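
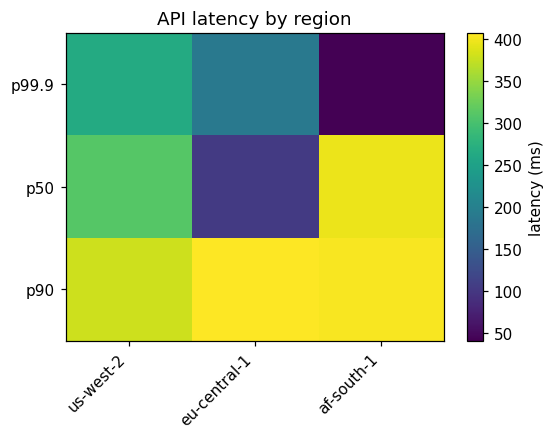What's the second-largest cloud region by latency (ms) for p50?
Top 3 for p50: af-south-1 ≈ 400, us-west-2 ≈ 300, eu-central-1 ≈ 100.

us-west-2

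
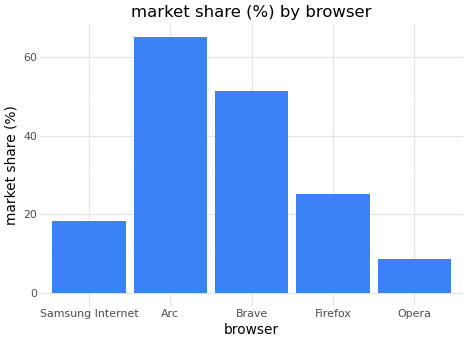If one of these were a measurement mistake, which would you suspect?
Arc ≈ 60; the rest sit between ≈ 10 and ≈ 50.

Arc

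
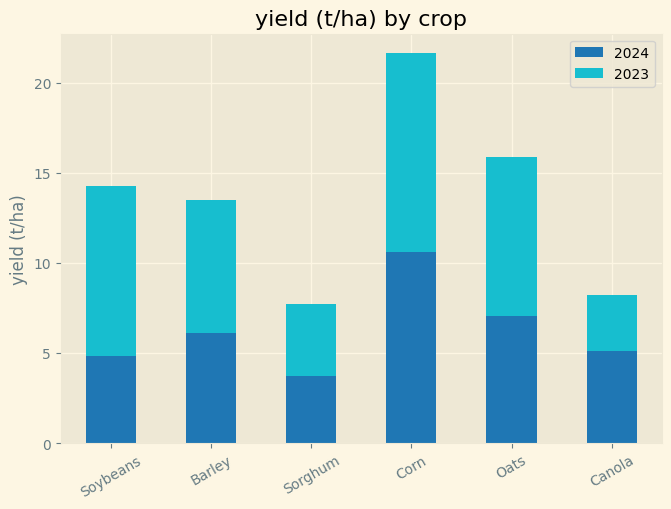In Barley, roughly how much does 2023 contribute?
2023 top ≈ 14, bottom ≈ 6; segment ≈ 8.

≈ 8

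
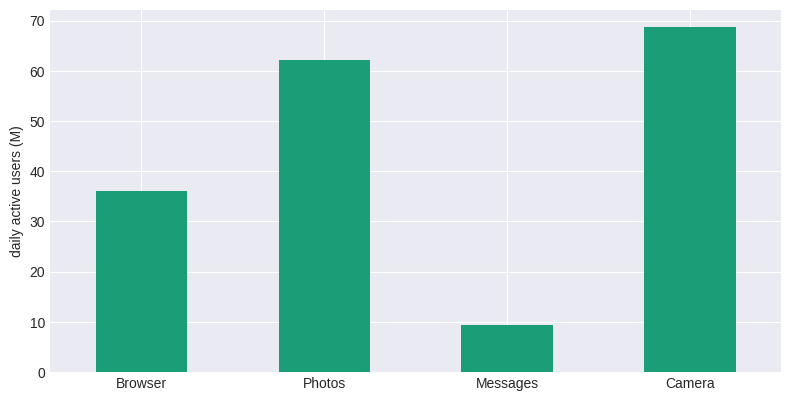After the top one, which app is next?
Photos

Top 3: Camera ≈ 70, Photos ≈ 60, Browser ≈ 40.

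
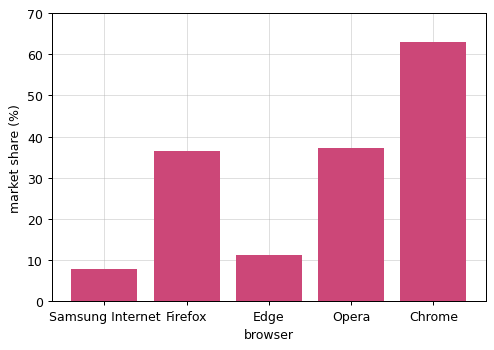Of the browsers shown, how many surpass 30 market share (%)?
3

Above 30: Firefox, Opera, Chrome.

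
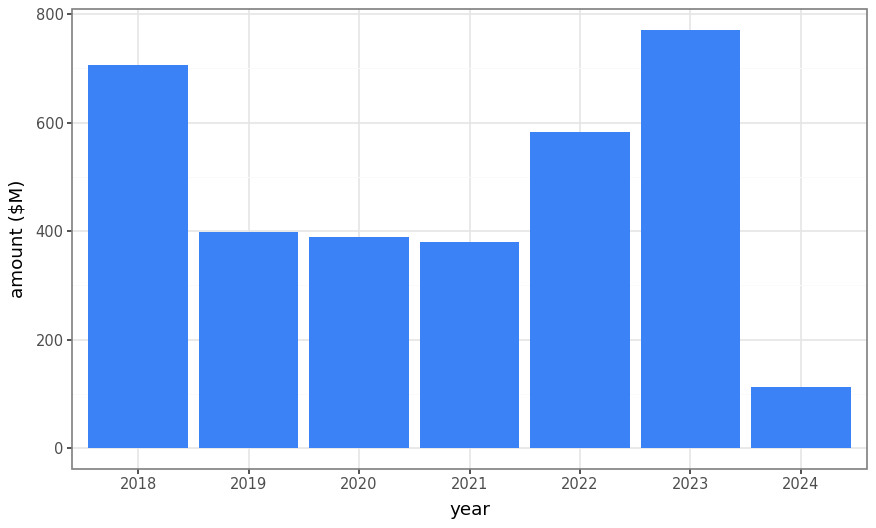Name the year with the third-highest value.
2022

Top 4: 2023 ≈ 800, 2018 ≈ 700, 2022 ≈ 600, 2019 ≈ 400.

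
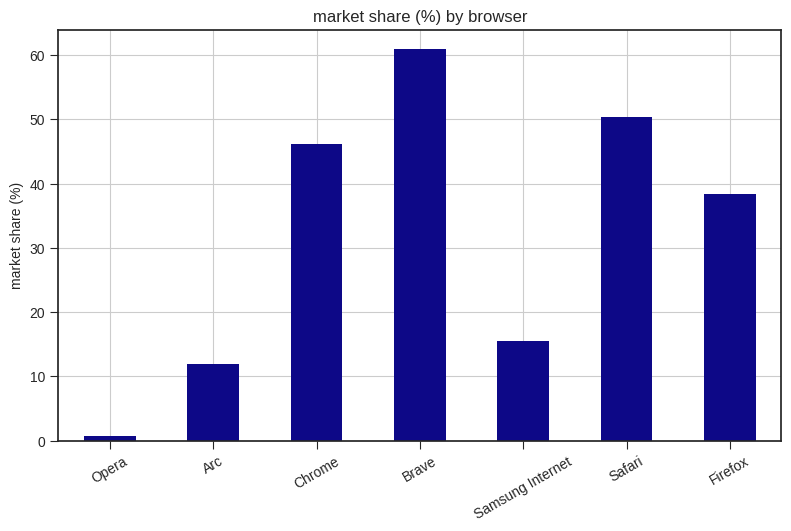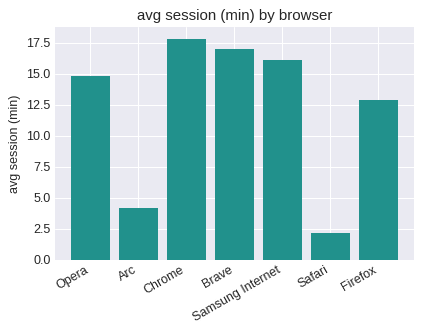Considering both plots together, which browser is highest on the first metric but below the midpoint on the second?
Chart 2 median avg session (min) ≈ 14; below-median browsers: Arc, Safari, Firefox. Among those, Safari has the highest market share (%) (≈ 50).

Safari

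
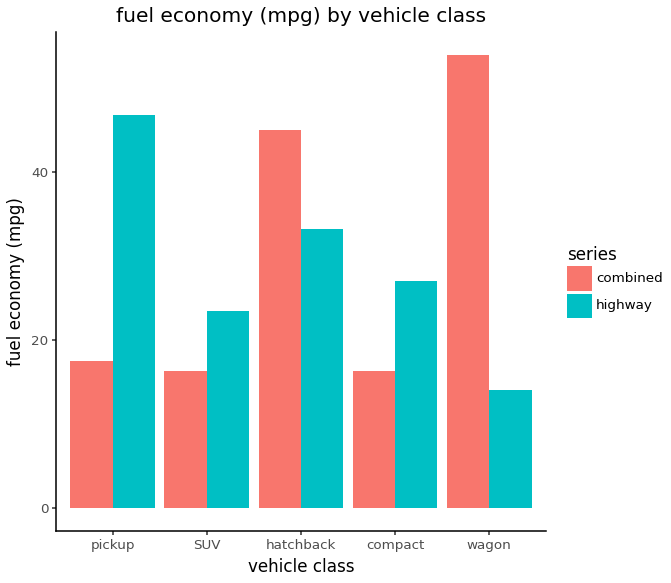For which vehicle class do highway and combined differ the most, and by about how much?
wagon: highway ≈ 15, combined ≈ 55 → gap ≈ 40. Next-largest (pickup) is only ≈ 25.

wagon, ≈ 40 mpg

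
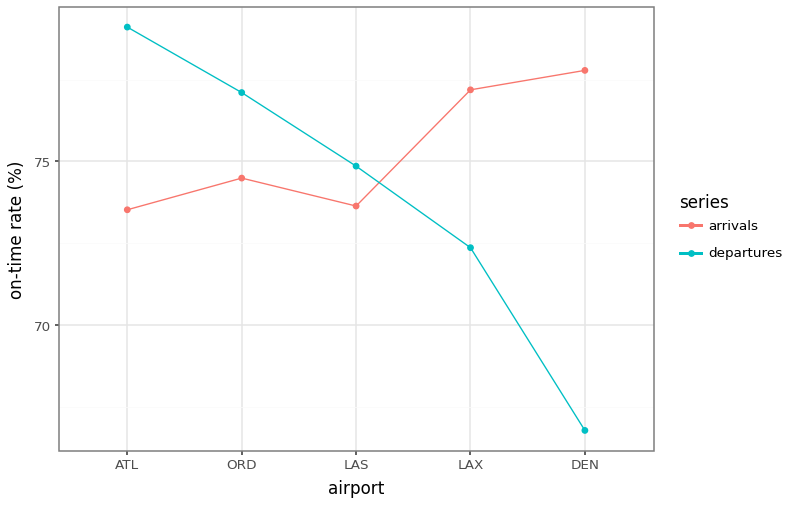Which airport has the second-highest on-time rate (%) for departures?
ORD

Top 3 for departures: ATL ≈ 80, ORD ≈ 78, LAS ≈ 74.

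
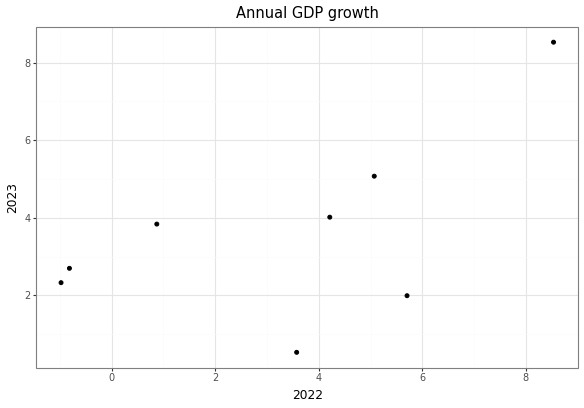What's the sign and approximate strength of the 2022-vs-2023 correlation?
positive, moderate

Points are positively correlated; moderate (|r| ≈ 0.6).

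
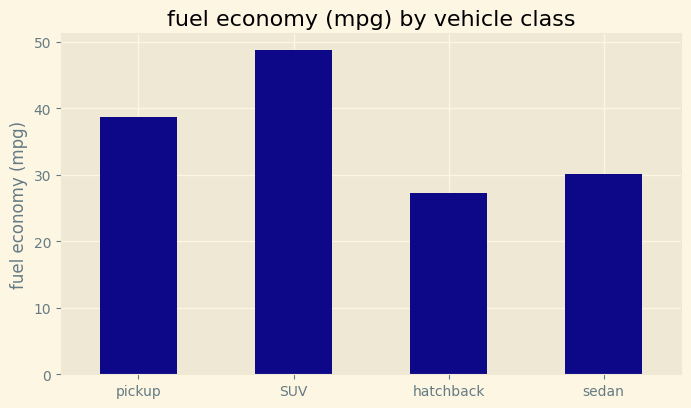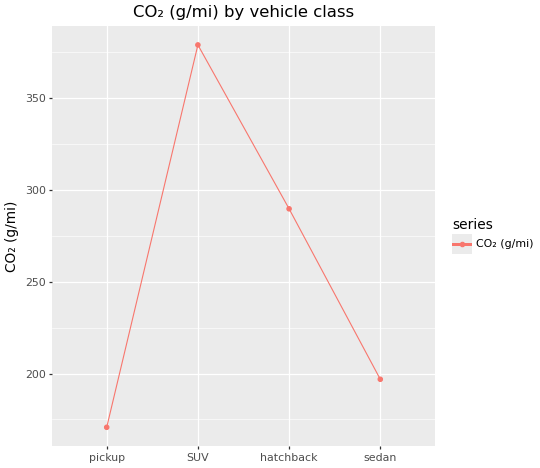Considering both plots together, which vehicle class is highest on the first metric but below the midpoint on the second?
Chart 2 median CO₂ (g/mi) ≈ 250; below-median vehicle classes: pickup, sedan. Among those, pickup has the highest fuel economy (mpg) (≈ 40).

pickup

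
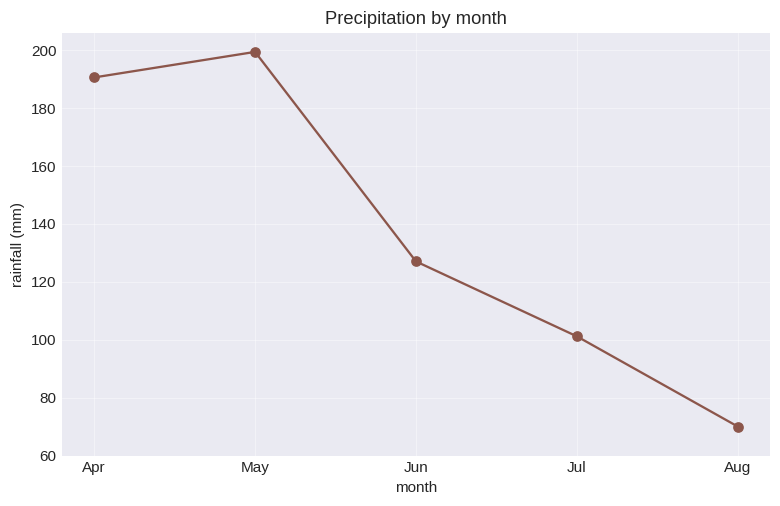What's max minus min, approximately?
≈ 120

Max May ≈ 200, min Aug ≈ 80; range ≈ 120.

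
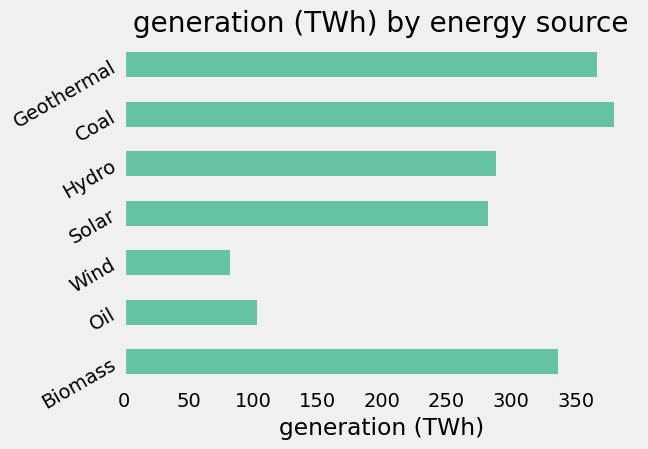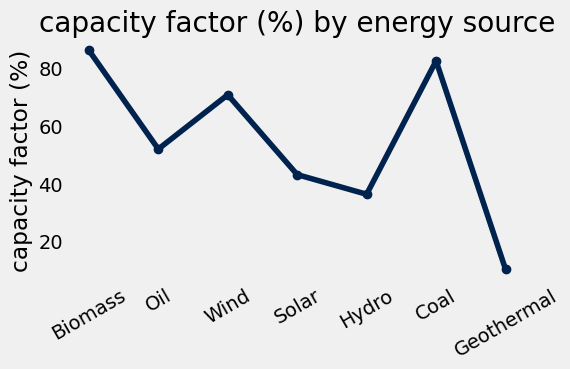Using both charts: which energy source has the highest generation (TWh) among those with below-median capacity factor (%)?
Geothermal

Chart 2 median capacity factor (%) ≈ 50; below-median energy sources: Solar, Hydro, Geothermal. Among those, Geothermal has the highest generation (TWh) (≈ 350).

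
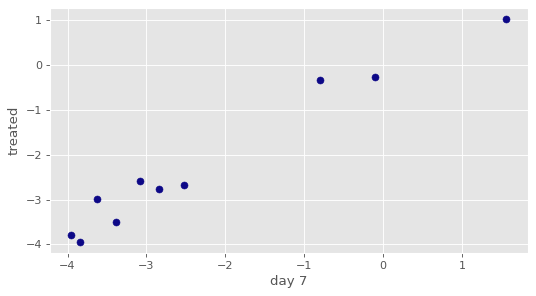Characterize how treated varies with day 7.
positive, strong

Points are positively correlated; strong (|r| ≈ 1.0).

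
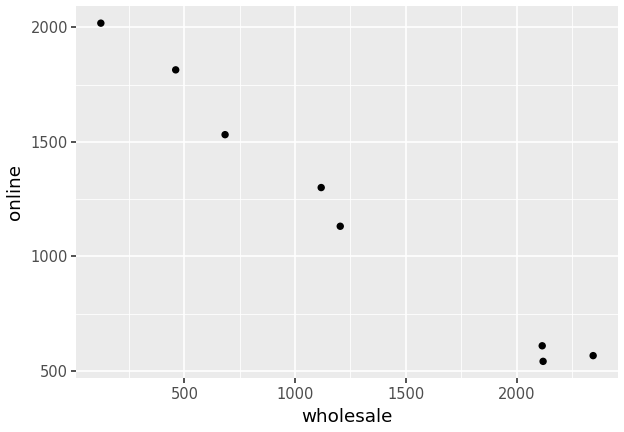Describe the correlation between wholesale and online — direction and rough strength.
Points are negatively correlated; strong (|r| ≈ 1.0).

negative, strong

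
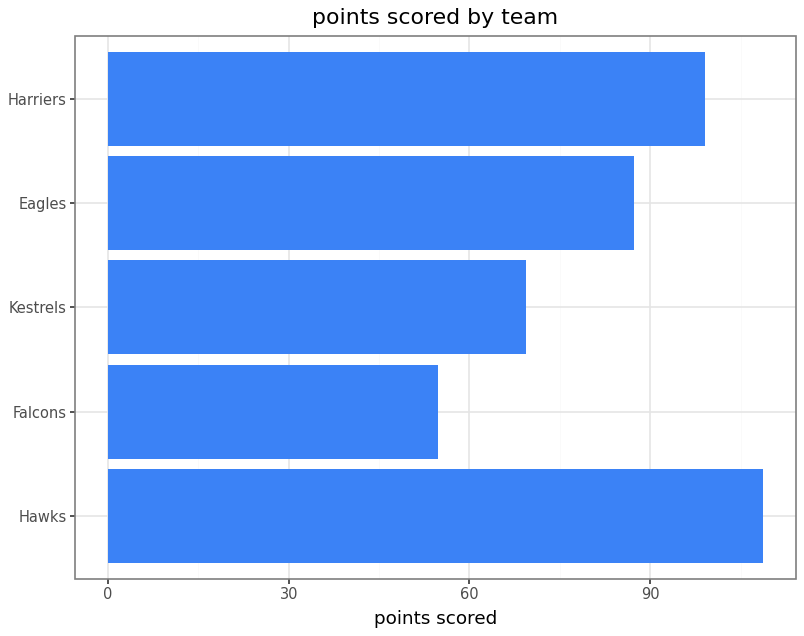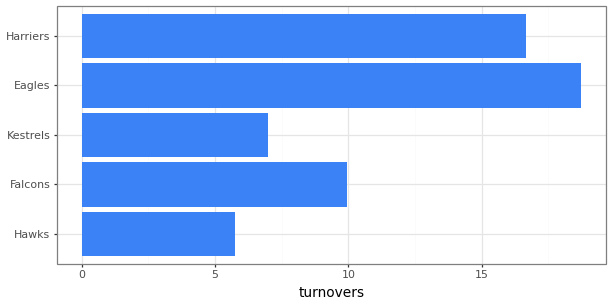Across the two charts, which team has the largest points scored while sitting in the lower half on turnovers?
Hawks

Chart 2 median turnovers ≈ 10; below-median teams: Hawks, Kestrels. Among those, Hawks has the highest points scored (≈ 110).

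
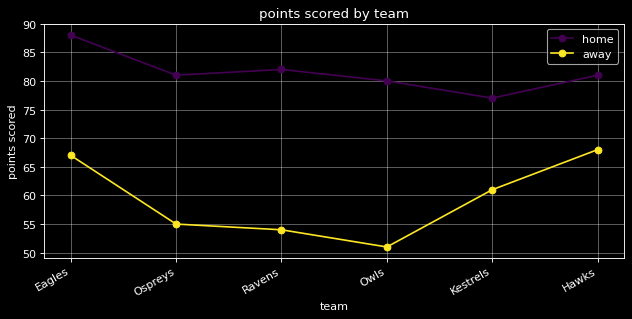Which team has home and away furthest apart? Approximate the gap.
Owls, ≈ 30

Owls: home ≈ 80, away ≈ 50 → gap ≈ 30. Next-largest (Ravens) is only ≈ 25.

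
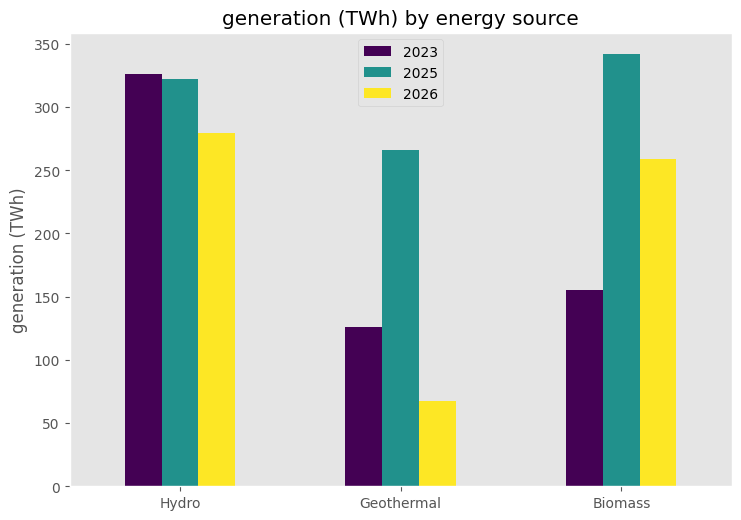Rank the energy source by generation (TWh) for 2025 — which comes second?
Hydro

Top 3 for 2025: Biomass ≈ 350, Hydro ≈ 300, Geothermal ≈ 250.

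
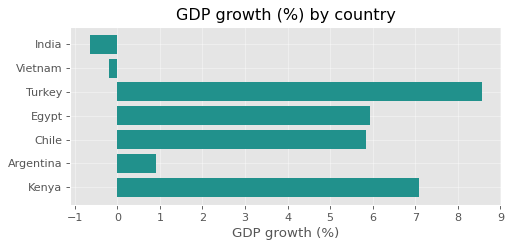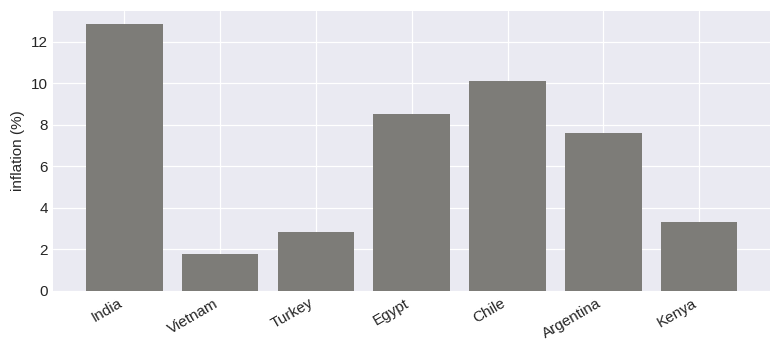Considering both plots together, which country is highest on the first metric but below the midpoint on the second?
Chart 2 median inflation (%) ≈ 8; below-median countries: Vietnam, Turkey, Kenya. Among those, Turkey has the highest GDP growth (%) (≈ 9).

Turkey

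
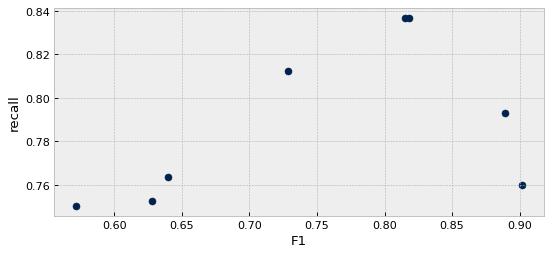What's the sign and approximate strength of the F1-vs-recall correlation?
Points are positively correlated; moderate (|r| ≈ 0.5).

positive, moderate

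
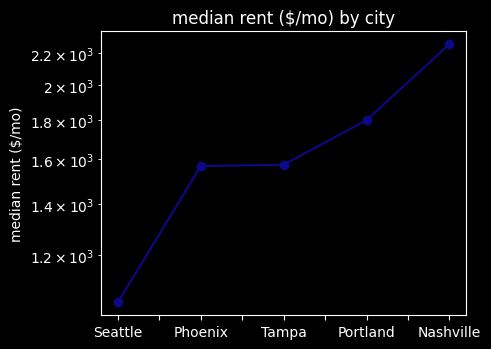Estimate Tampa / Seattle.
Tampa ≈ 1600, Seattle ≈ 1000; 1600/1000 ≈ 1.6.

≈ 1.6×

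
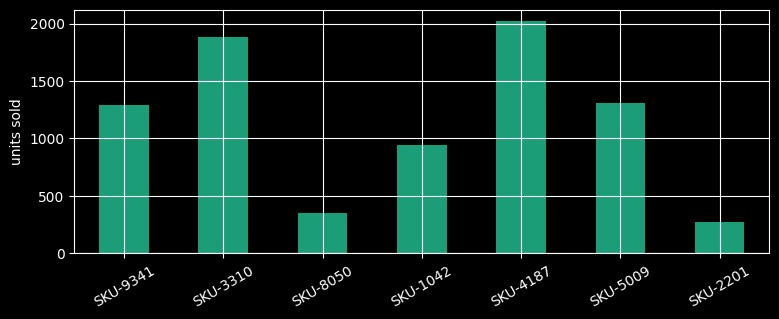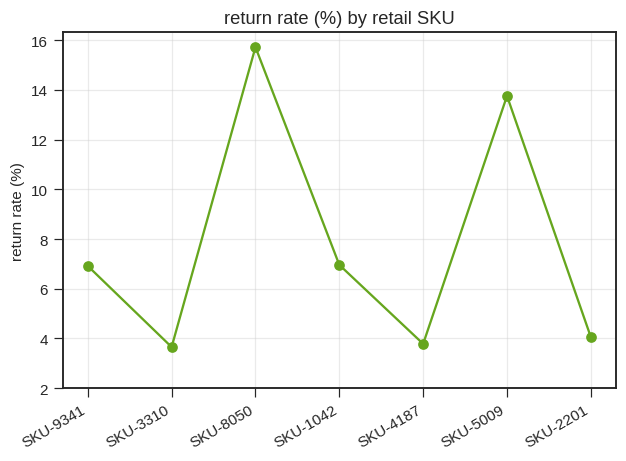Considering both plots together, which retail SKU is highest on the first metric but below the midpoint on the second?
SKU-4187

Chart 2 median return rate (%) ≈ 6; below-median retail SKUs: SKU-3310, SKU-4187, SKU-2201. Among those, SKU-4187 has the highest units sold (≈ 2000).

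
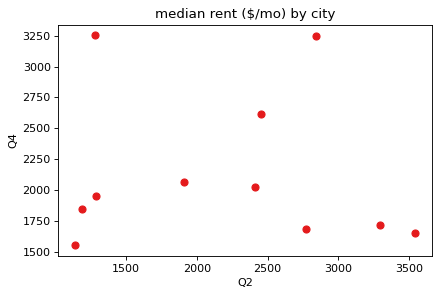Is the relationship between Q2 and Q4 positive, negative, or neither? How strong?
Points are roughly uncorrelated; weak (|r| ≈ 0.1).

no clear correlation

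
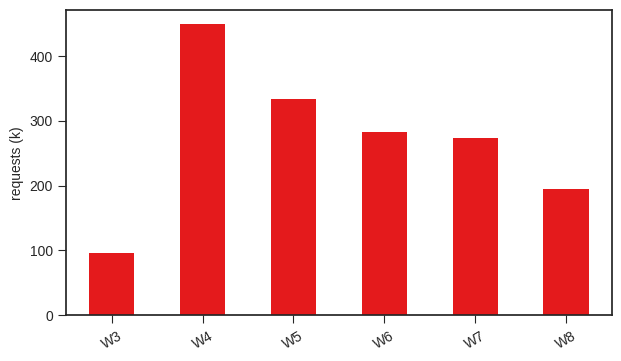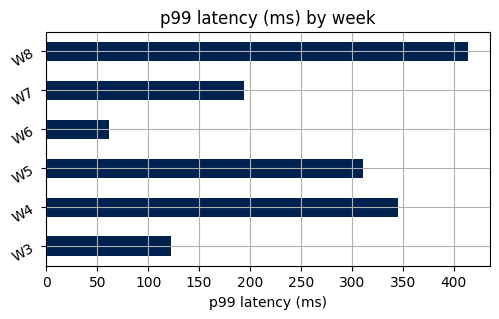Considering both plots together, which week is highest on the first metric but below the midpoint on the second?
Chart 2 median p99 latency (ms) ≈ 250; below-median weeks: W3, W6, W7. Among those, W6 has the highest requests (k) (≈ 300).

W6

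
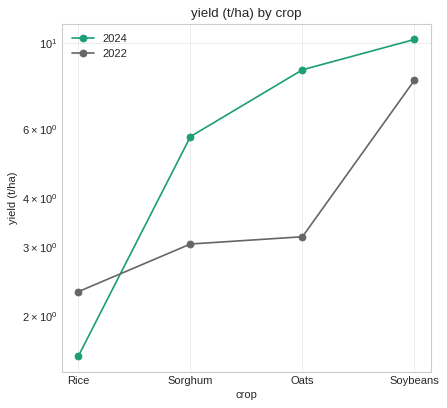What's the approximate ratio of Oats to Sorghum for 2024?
Oats ≈ 9, Sorghum ≈ 6; 9/6 ≈ 1.5.

≈ 1.5×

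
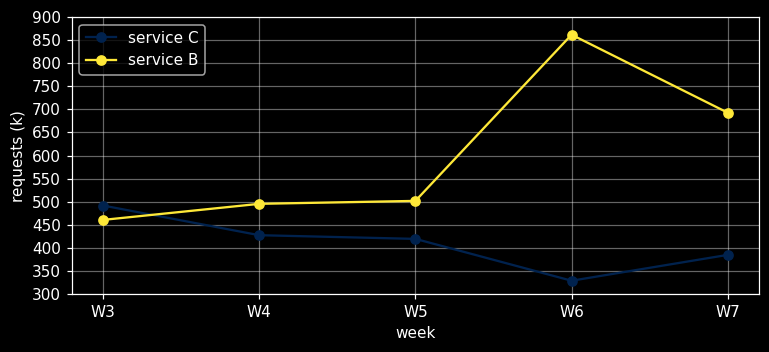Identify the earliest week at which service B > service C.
W4

W3: service B ≈ 450 vs service C ≈ 500 (not yet); W4: service B ≈ 500 vs service C ≈ 450 (first crossover).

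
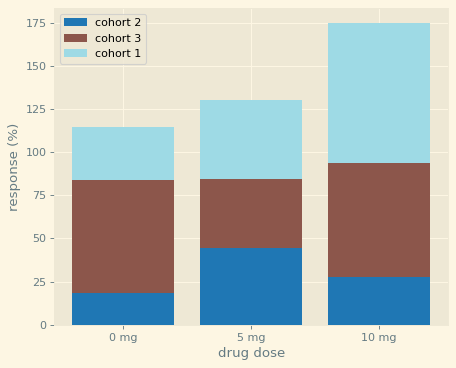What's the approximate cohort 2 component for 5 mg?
≈ 40

cohort 2 top ≈ 40, bottom ≈ 0; segment ≈ 40.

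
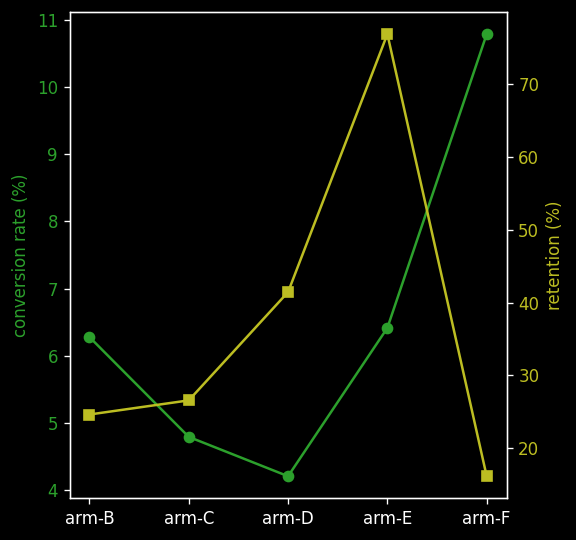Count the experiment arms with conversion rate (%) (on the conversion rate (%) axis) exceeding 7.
1

Above 7: arm-F.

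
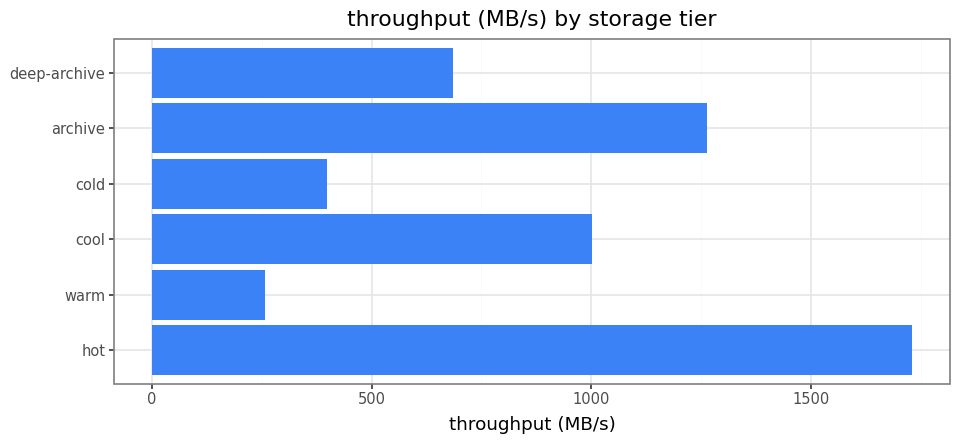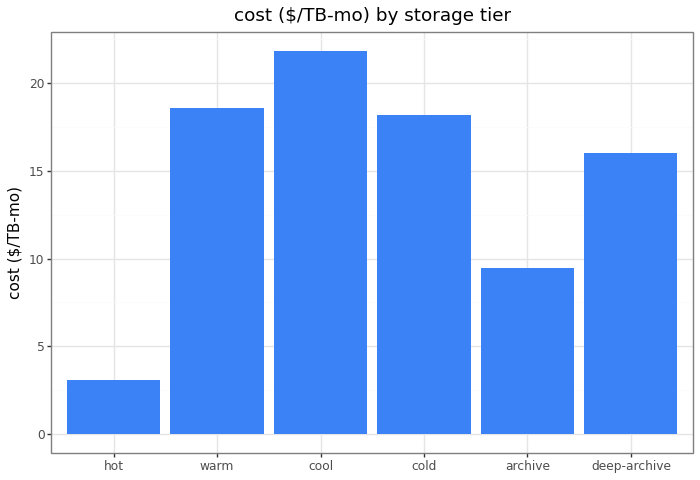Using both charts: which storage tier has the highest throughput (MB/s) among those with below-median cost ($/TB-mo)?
Chart 2 median cost ($/TB-mo) ≈ 18; below-median storage tiers: hot, archive, deep-archive. Among those, hot has the highest throughput (MB/s) (≈ 1800).

hot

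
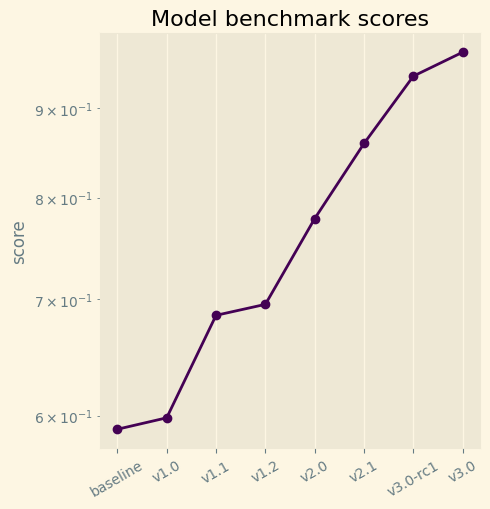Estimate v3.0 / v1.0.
v3.0 ≈ 0.95, v1.0 ≈ 0.60; 0.95/0.60 ≈ 1.58.

≈ 1.58×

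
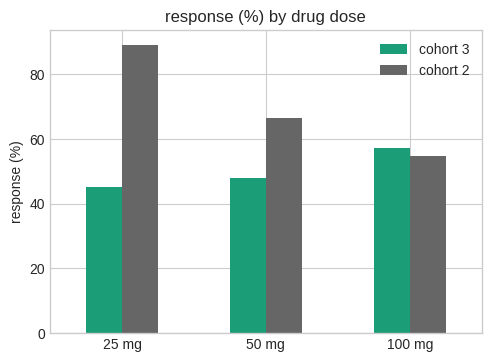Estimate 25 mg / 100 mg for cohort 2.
≈ 1.8×

25 mg ≈ 90, 100 mg ≈ 50; 90/50 ≈ 1.8.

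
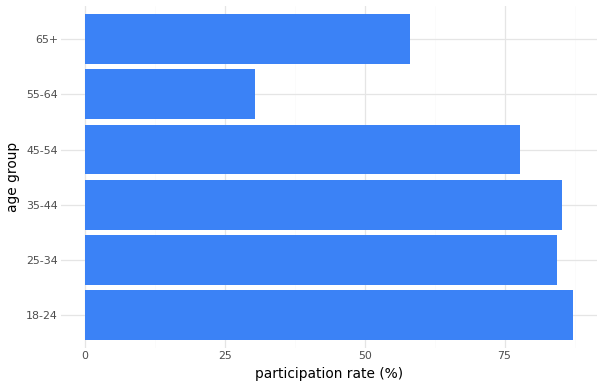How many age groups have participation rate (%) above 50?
5

Above 50: 18-24, 25-34, 35-44, 45-54, 65+.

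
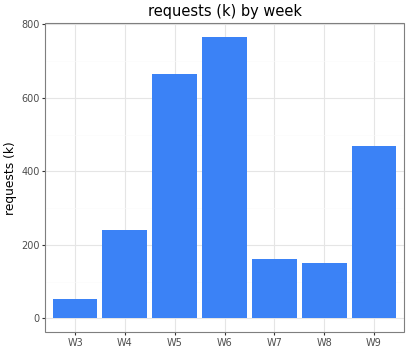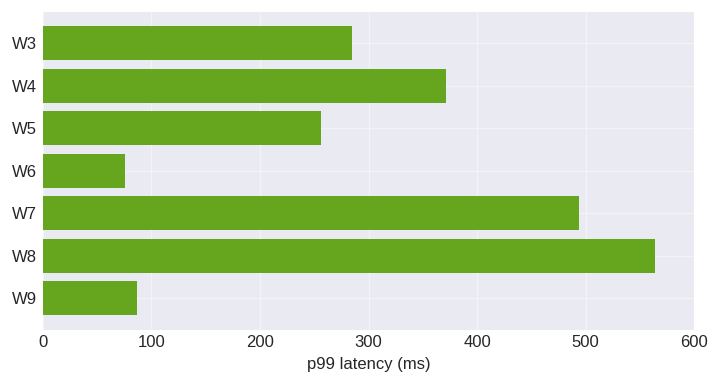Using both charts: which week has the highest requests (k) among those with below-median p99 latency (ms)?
W6

Chart 2 median p99 latency (ms) ≈ 300; below-median weeks: W5, W6, W9. Among those, W6 has the highest requests (k) (≈ 800).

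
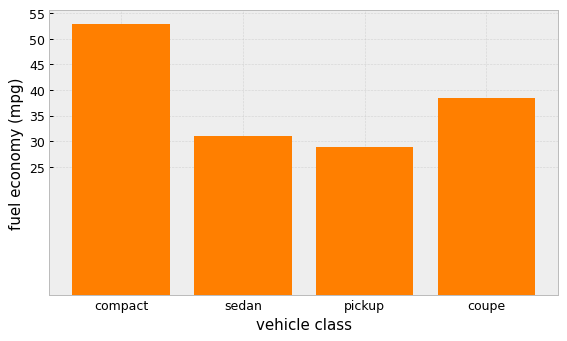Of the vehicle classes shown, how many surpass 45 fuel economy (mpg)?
Above 45: compact.

1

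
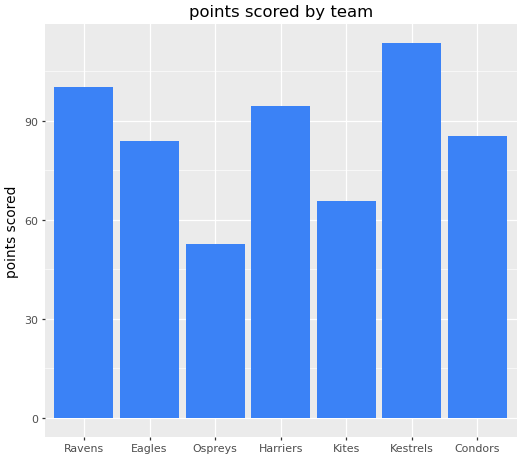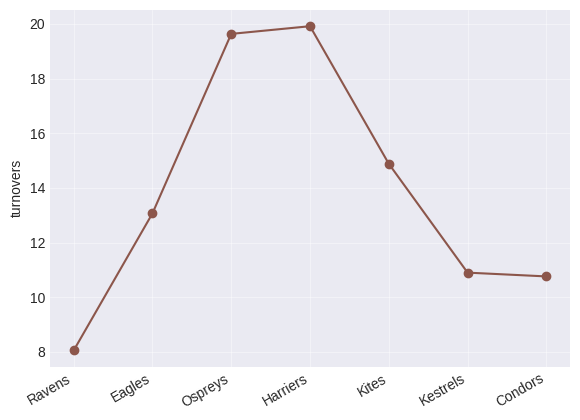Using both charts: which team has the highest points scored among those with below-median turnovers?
Chart 2 median turnovers ≈ 14; below-median teams: Ravens, Kestrels, Condors. Among those, Kestrels has the highest points scored (≈ 120).

Kestrels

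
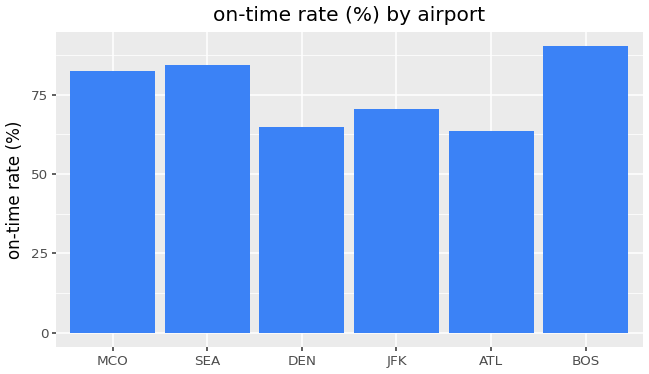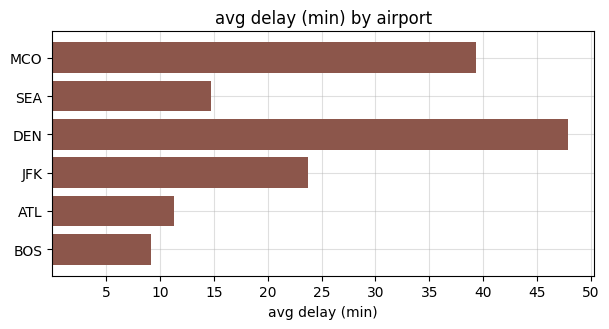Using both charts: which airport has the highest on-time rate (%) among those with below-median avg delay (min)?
BOS

Chart 2 median avg delay (min) ≈ 20; below-median airports: SEA, ATL, BOS. Among those, BOS has the highest on-time rate (%) (≈ 90).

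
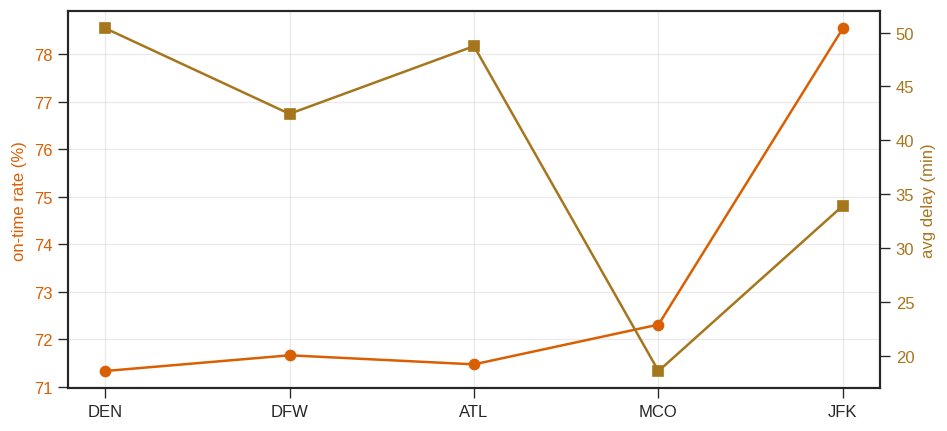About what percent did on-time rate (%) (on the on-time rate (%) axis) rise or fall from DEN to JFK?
DEN ≈ 71, JFK ≈ 79; (79 − 71) / 71 ≈ +11.3%.

≈ +11.3%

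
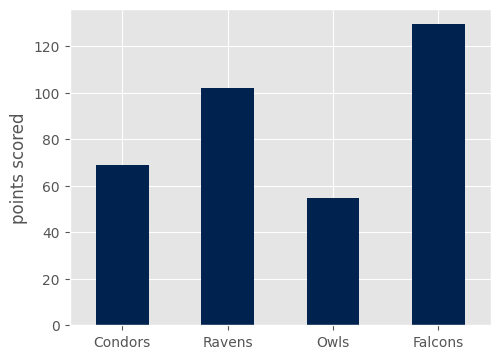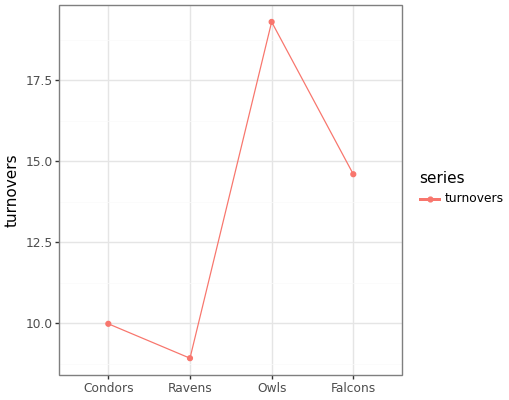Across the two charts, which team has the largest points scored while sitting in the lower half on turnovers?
Ravens

Chart 2 median turnovers ≈ 12; below-median teams: Condors, Ravens. Among those, Ravens has the highest points scored (≈ 100).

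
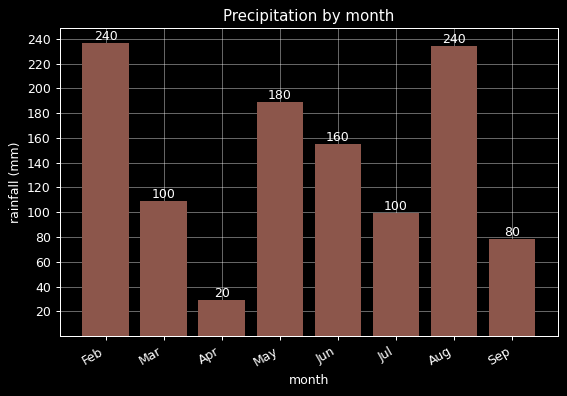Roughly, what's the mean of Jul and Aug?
≈ 170

(100 + 240) / 2 ≈ 170.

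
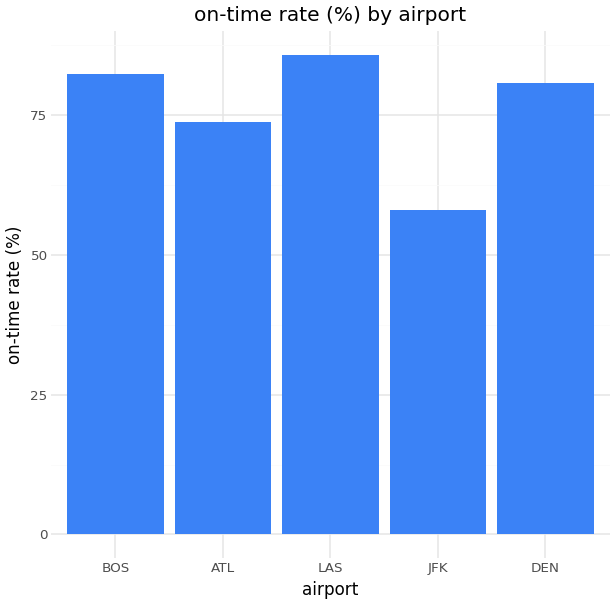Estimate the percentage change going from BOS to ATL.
BOS ≈ 80, ATL ≈ 70; (70 − 80) / 80 ≈ -12.5%.

≈ -12.5%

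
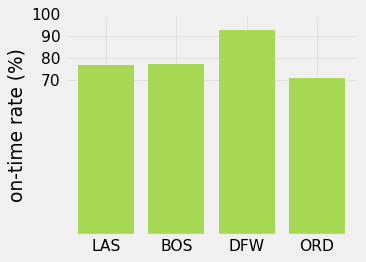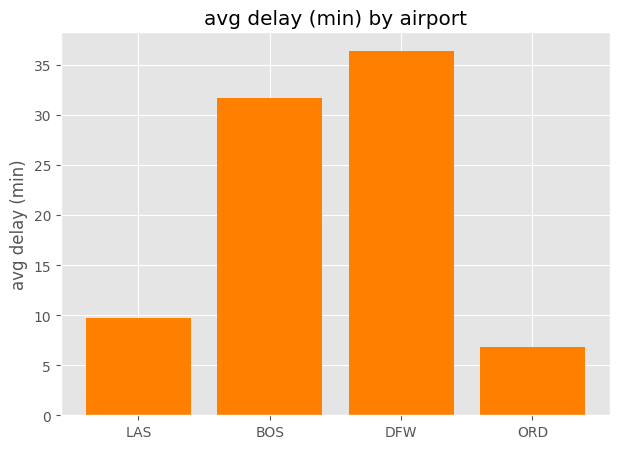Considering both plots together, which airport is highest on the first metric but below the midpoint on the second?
LAS

Chart 2 median avg delay (min) ≈ 20; below-median airports: LAS, ORD. Among those, LAS has the highest on-time rate (%) (≈ 80).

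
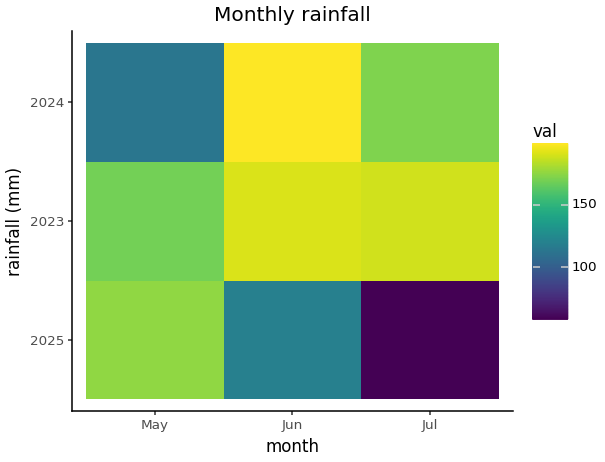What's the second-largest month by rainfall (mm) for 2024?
Jul

Top 3 for 2024: Jun ≈ 200, Jul ≈ 180, May ≈ 120.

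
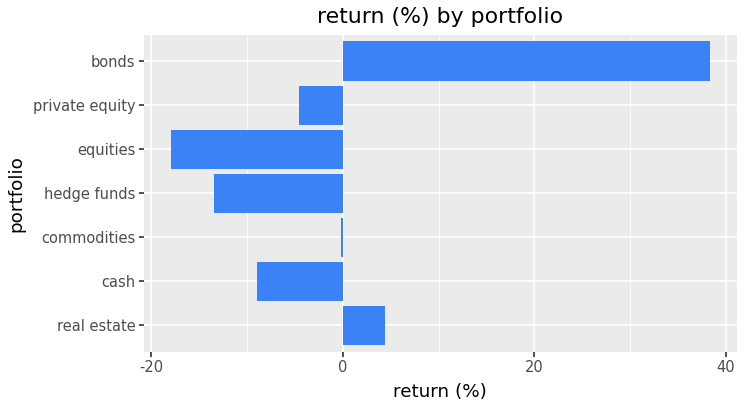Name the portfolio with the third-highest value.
Top 4: bonds ≈ 40, real estate ≈ 5, commodities ≈ 0, private equity ≈ -5.

commodities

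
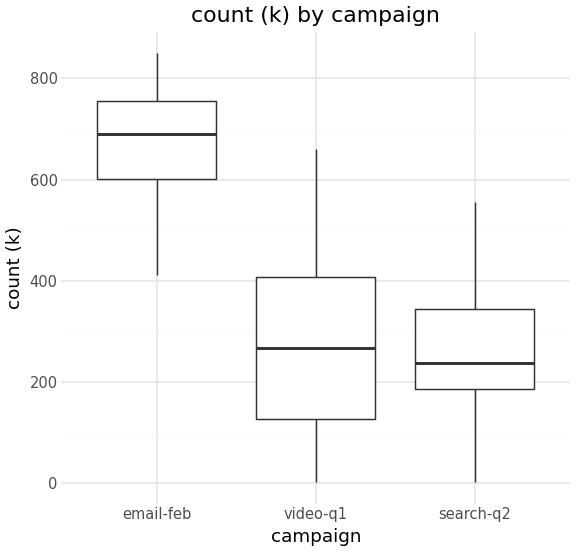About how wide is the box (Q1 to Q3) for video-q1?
Q3 ≈ 400, Q1 ≈ 150; IQR ≈ 250.

≈ 250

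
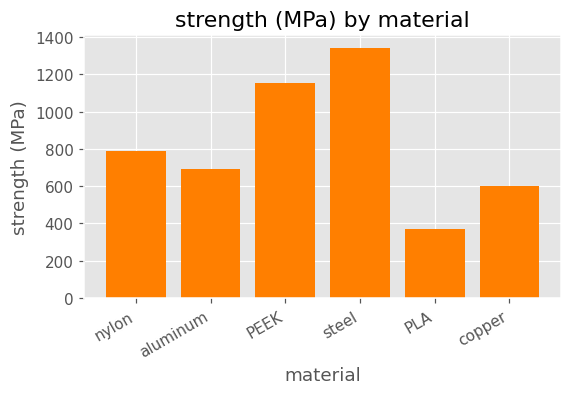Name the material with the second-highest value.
Top 3: steel ≈ 1400, PEEK ≈ 1200, nylon ≈ 800.

PEEK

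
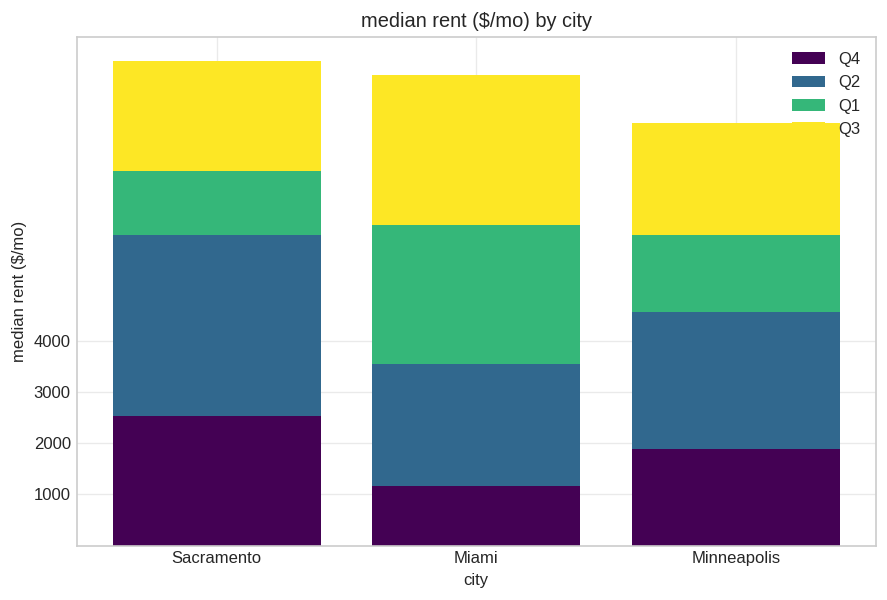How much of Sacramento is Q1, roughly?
Q1 top ≈ 7000, bottom ≈ 6000; segment ≈ 1000.

≈ 1000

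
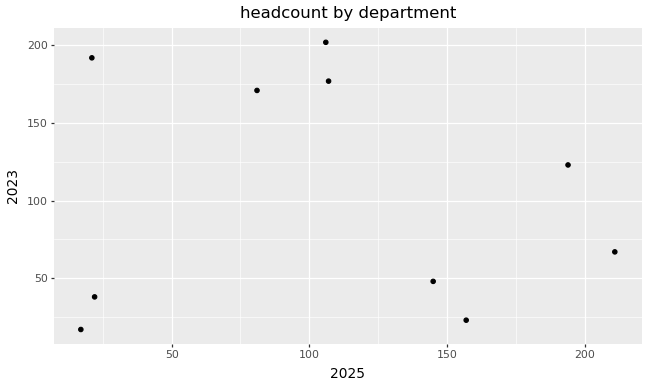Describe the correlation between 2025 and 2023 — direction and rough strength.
Points are roughly uncorrelated; weak (|r| ≈ 0.1).

no clear correlation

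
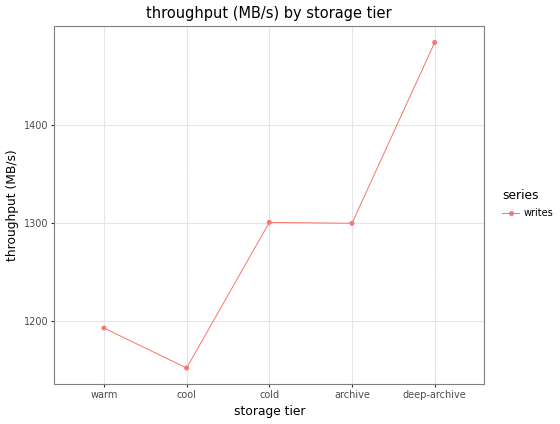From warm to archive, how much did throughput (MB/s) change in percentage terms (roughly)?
≈ +8.3%

warm ≈ 1200, archive ≈ 1300; (1300 − 1200) / 1200 ≈ +8.3%.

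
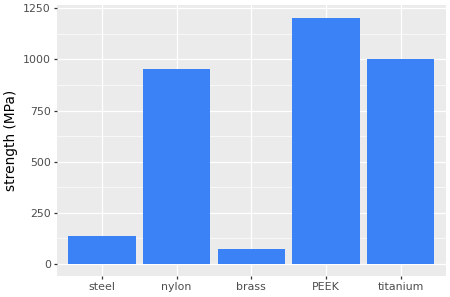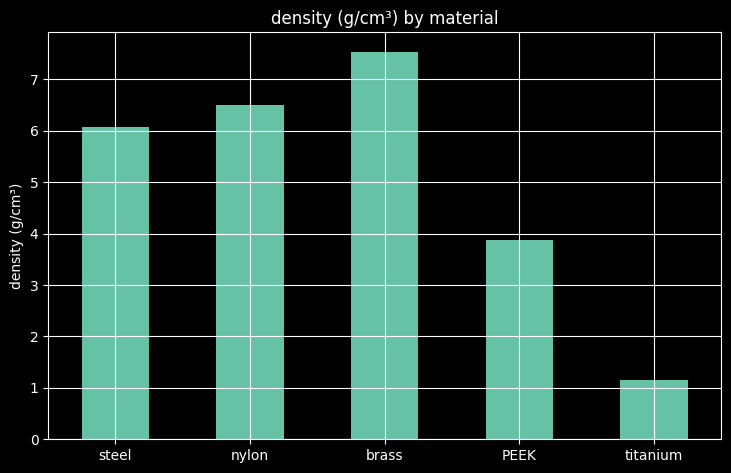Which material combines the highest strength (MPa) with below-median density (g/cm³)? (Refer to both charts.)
PEEK

Chart 2 median density (g/cm³) ≈ 6; below-median materials: PEEK, titanium. Among those, PEEK has the highest strength (MPa) (≈ 1200).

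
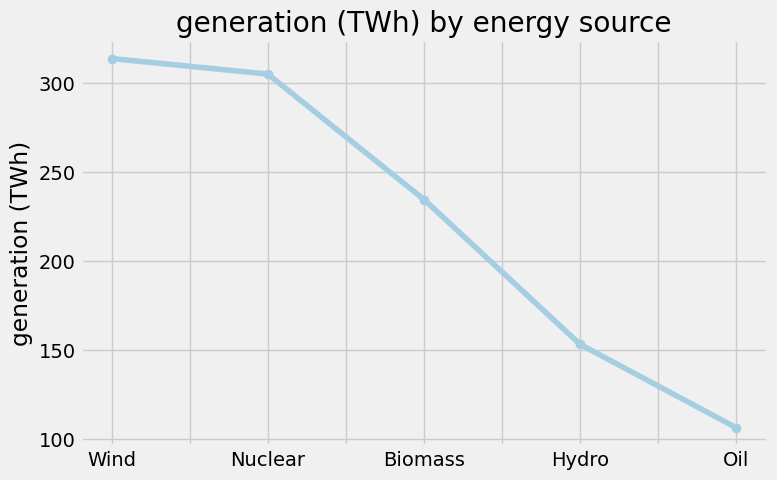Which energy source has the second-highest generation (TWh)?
Nuclear

Top 3: Wind ≈ 320, Nuclear ≈ 300, Biomass ≈ 240.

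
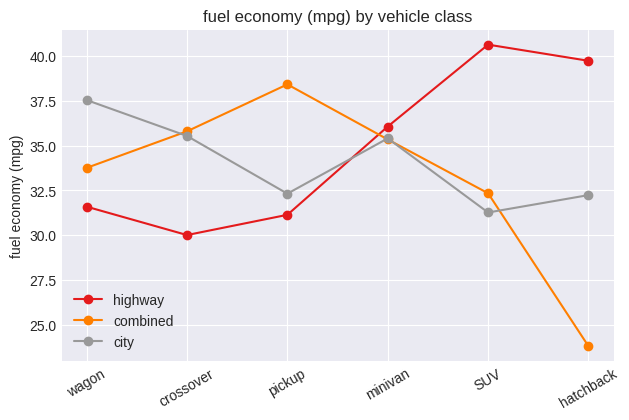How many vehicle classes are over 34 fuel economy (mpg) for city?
Above 34: wagon, crossover, minivan.

3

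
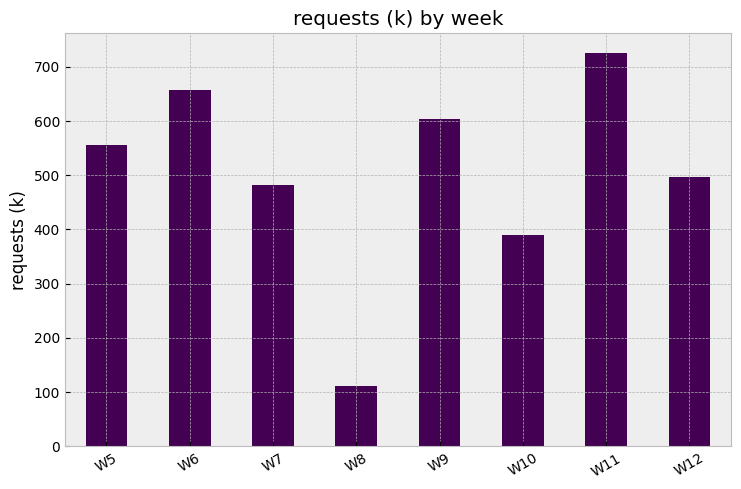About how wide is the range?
Max W11 ≈ 700, min W8 ≈ 100; range ≈ 600.

≈ 600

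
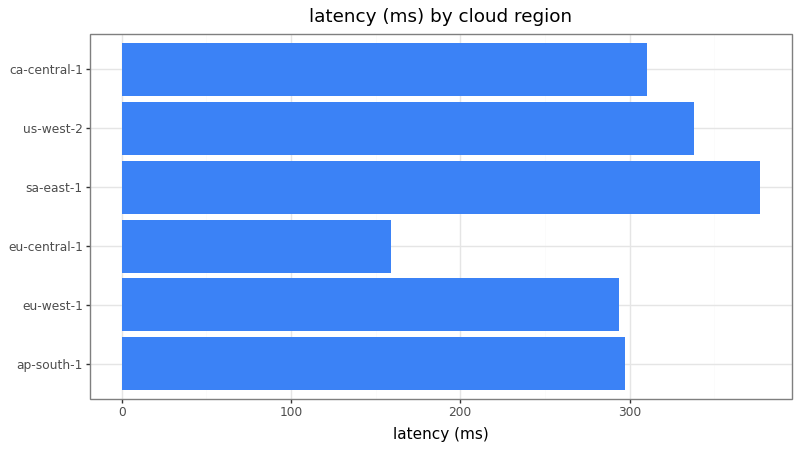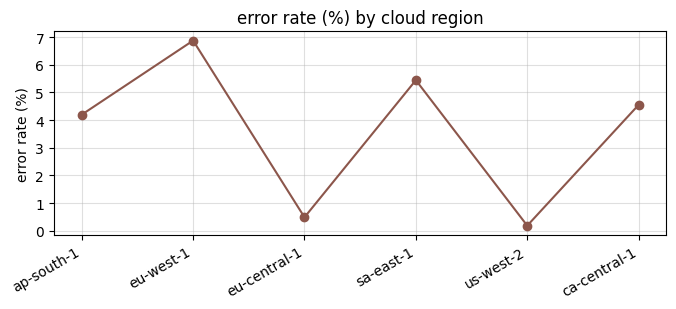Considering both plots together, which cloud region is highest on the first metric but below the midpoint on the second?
us-west-2

Chart 2 median error rate (%) ≈ 4; below-median cloud regions: ap-south-1, eu-central-1, us-west-2. Among those, us-west-2 has the highest latency (ms) (≈ 350).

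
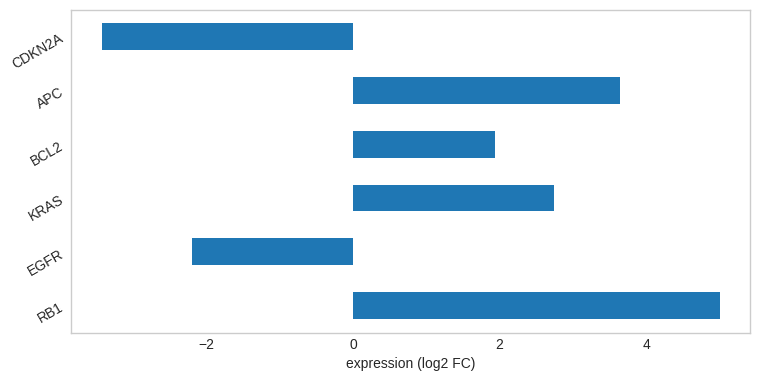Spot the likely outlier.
CDKN2A

CDKN2A ≈ -3; the rest sit between ≈ -2 and ≈ 5.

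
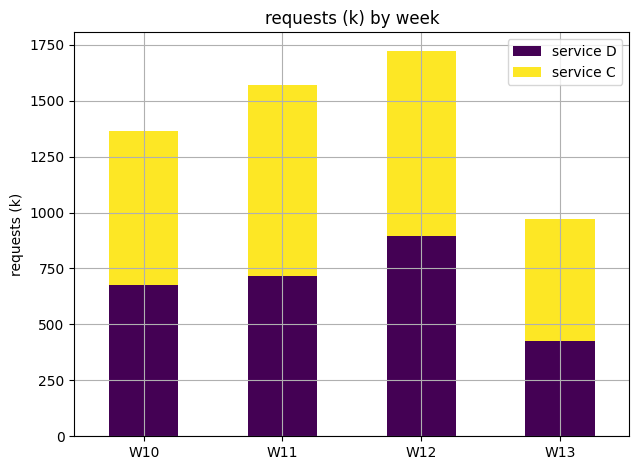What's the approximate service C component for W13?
≈ 600

service C top ≈ 1000, bottom ≈ 400; segment ≈ 600.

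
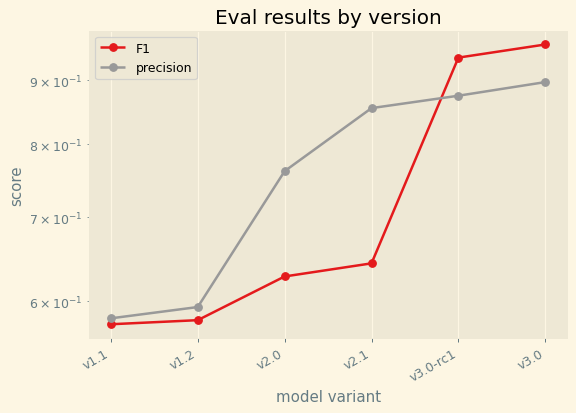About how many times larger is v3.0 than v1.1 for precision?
≈ 1.5×

v3.0 ≈ 0.90, v1.1 ≈ 0.60; 0.90/0.60 ≈ 1.5.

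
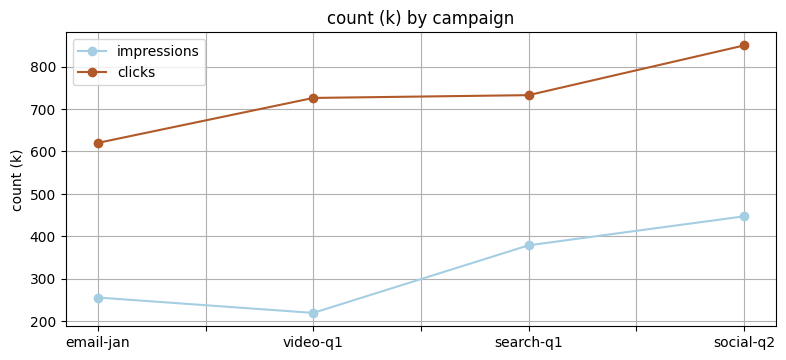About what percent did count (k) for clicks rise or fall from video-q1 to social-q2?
≈ +14.3%

video-q1 ≈ 700, social-q2 ≈ 800; (800 − 700) / 700 ≈ +14.3%.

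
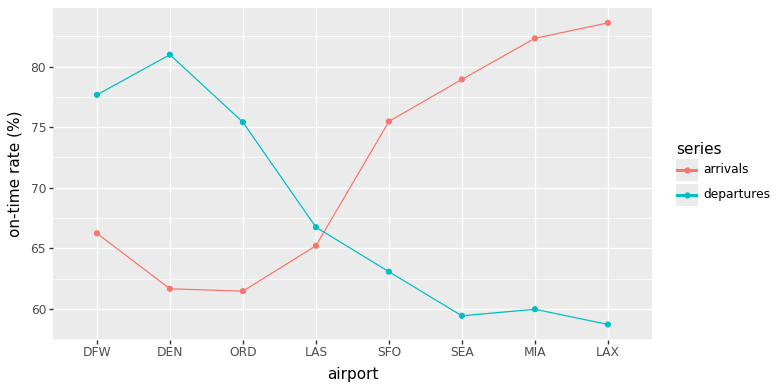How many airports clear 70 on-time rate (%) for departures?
3

Above 70: DFW, DEN, ORD.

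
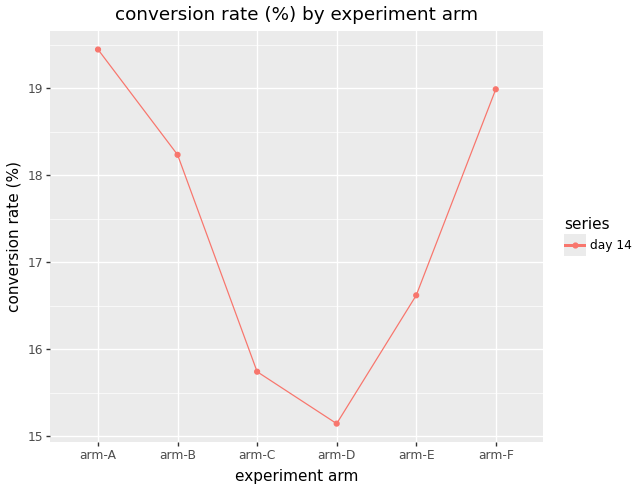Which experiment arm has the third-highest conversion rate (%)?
arm-B

Top 4: arm-A ≈ 19.5, arm-F ≈ 19.0, arm-B ≈ 18.0, arm-E ≈ 16.5.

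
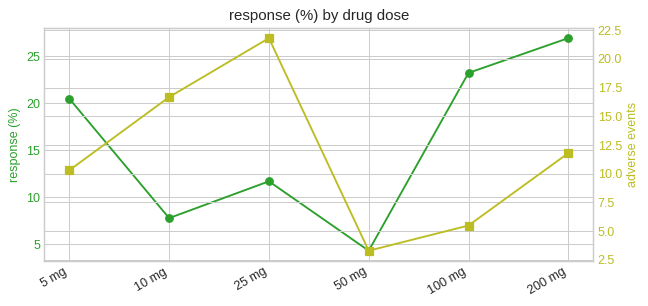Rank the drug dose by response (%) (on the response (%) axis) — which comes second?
Top 3 (on the response (%) axis): 200 mg ≈ 26, 100 mg ≈ 24, 5 mg ≈ 20.

100 mg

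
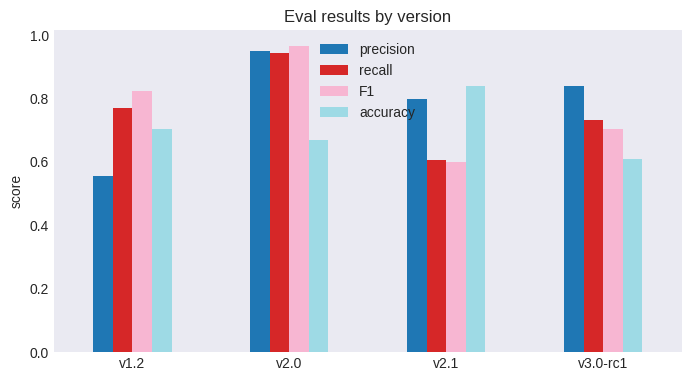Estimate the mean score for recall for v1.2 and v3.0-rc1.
(0.8 + 0.7) / 2 ≈ 0.75.

≈ 0.75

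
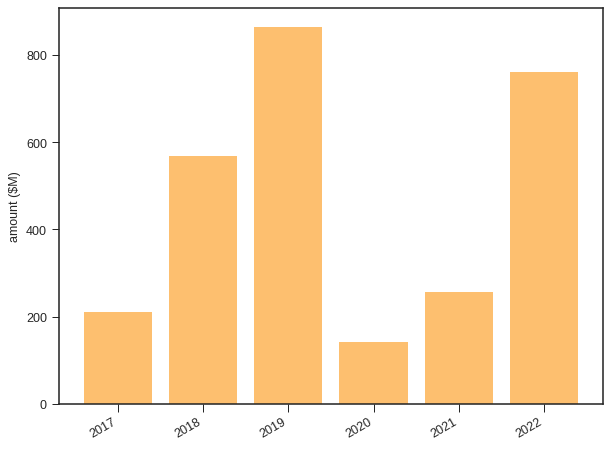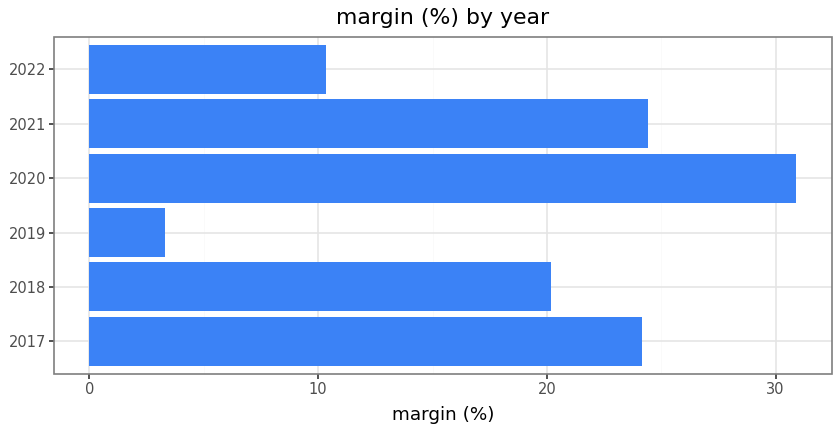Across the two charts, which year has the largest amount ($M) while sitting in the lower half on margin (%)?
2019

Chart 2 median margin (%) ≈ 20; below-median years: 2018, 2019, 2022. Among those, 2019 has the highest amount ($M) (≈ 900).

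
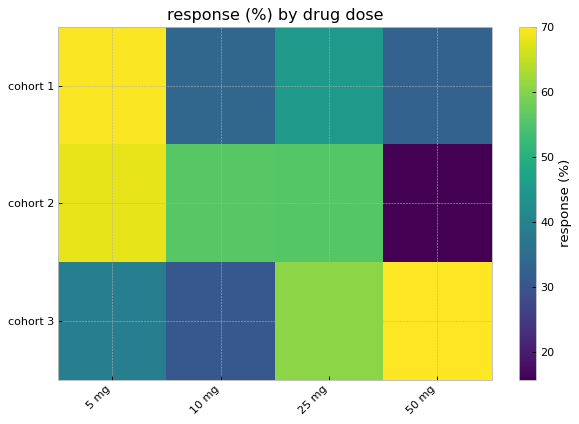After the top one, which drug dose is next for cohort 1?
25 mg

Top 3 for cohort 1: 5 mg ≈ 70, 25 mg ≈ 45, 10 mg ≈ 35.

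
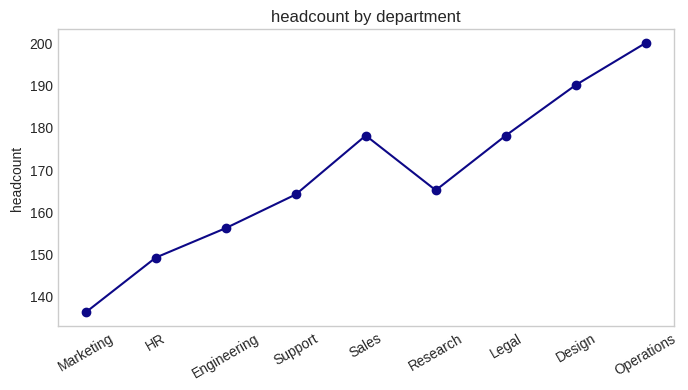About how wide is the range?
≈ 60

Max Operations ≈ 200, min Marketing ≈ 140; range ≈ 60.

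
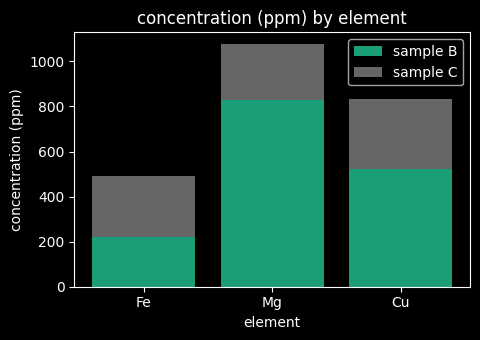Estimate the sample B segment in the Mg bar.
≈ 800

sample B top ≈ 800, bottom ≈ 0; segment ≈ 800.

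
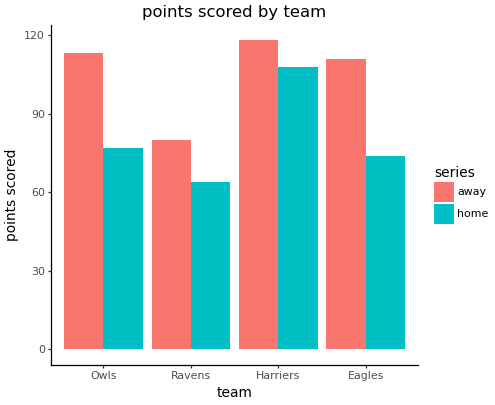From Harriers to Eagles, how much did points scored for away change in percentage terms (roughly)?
Harriers ≈ 120, Eagles ≈ 110; (110 − 120) / 120 ≈ -8.3%.

≈ -8.3%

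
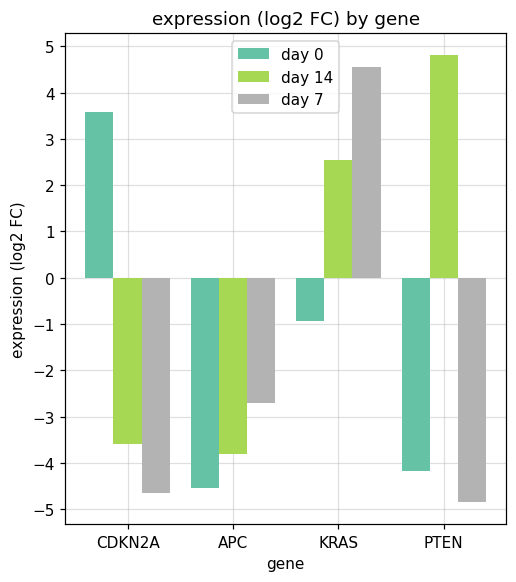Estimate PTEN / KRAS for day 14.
≈ 1.67×

PTEN ≈ 5, KRAS ≈ 3; 5/3 ≈ 1.67.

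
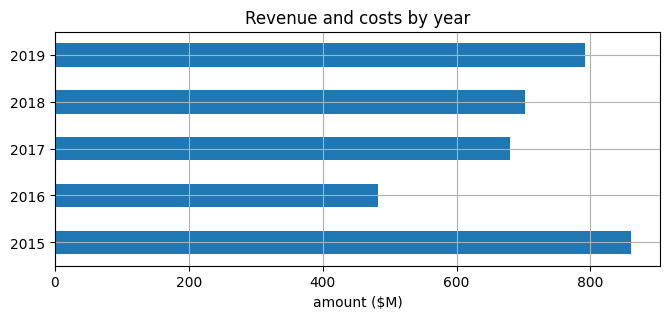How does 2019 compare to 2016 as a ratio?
2019 ≈ 800, 2016 ≈ 500; 800/500 ≈ 1.6.

≈ 1.6×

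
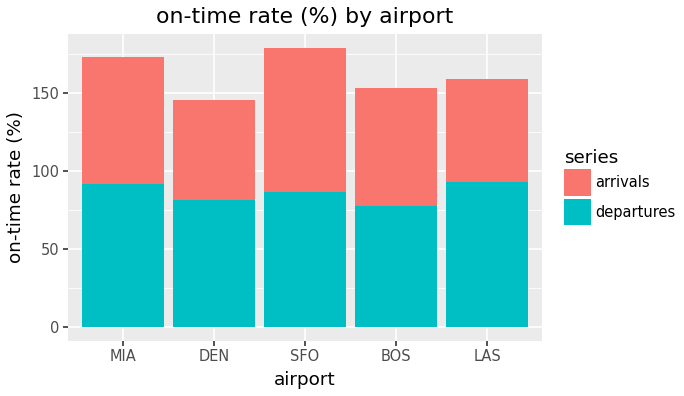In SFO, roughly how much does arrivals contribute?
≈ 100

arrivals top ≈ 180, bottom ≈ 80; segment ≈ 100.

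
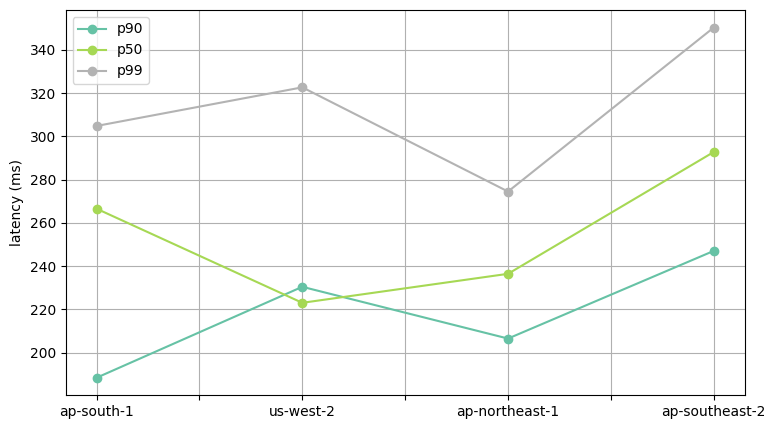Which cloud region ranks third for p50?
Top 4 for p50: ap-southeast-2 ≈ 300, ap-south-1 ≈ 260, ap-northeast-1 ≈ 240, us-west-2 ≈ 220.

ap-northeast-1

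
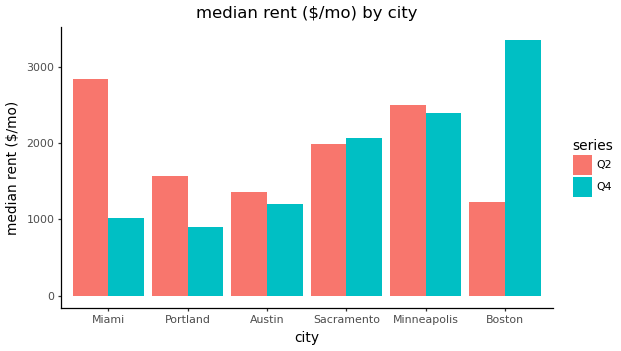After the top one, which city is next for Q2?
Top 3 for Q2: Miami ≈ 3000, Minneapolis ≈ 2500, Sacramento ≈ 2000.

Minneapolis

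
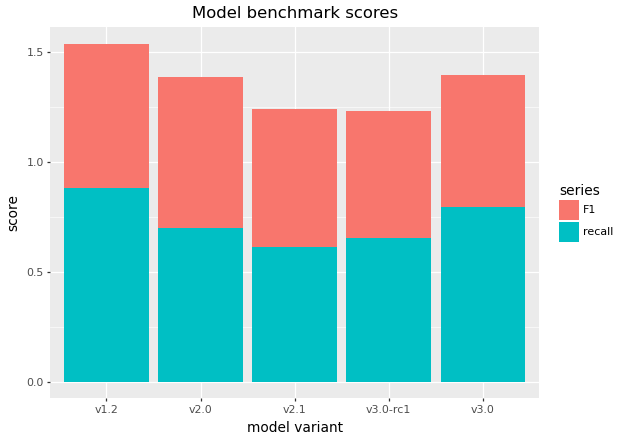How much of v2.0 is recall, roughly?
recall top ≈ 0.6, bottom ≈ 0.0; segment ≈ 0.6.

≈ 0.6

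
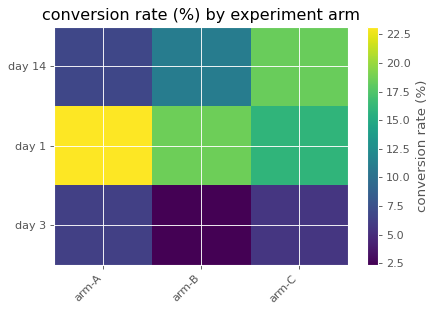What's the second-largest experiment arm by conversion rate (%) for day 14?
Top 3 for day 14: arm-C ≈ 18, arm-B ≈ 12, arm-A ≈ 6.

arm-B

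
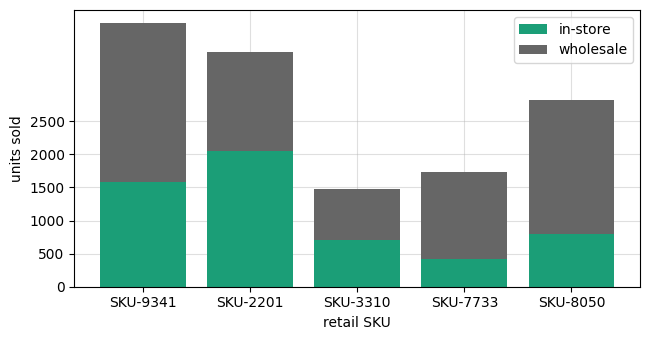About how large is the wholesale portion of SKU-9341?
wholesale top ≈ 4000, bottom ≈ 1500; segment ≈ 2500.

≈ 2500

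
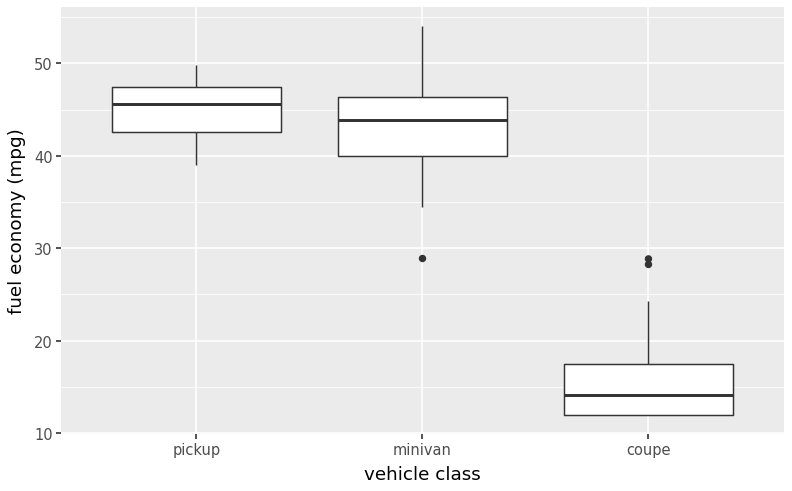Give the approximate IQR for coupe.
≈ 5

Q3 ≈ 15, Q1 ≈ 10; IQR ≈ 5.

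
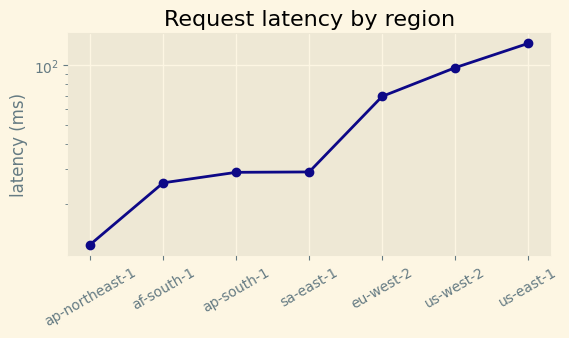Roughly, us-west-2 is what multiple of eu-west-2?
≈ 1.43×

us-west-2 ≈ 100, eu-west-2 ≈ 70; 100/70 ≈ 1.43.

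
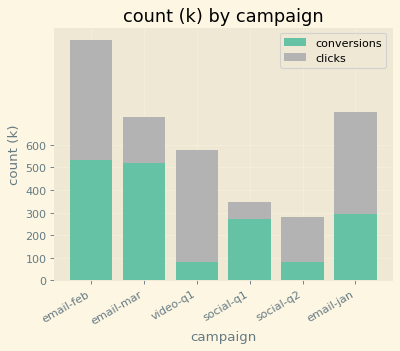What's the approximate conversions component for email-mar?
conversions top ≈ 500, bottom ≈ 0; segment ≈ 500.

≈ 500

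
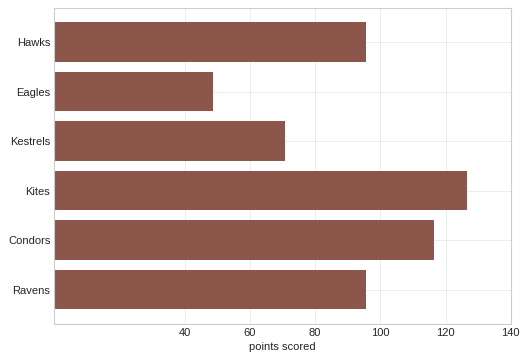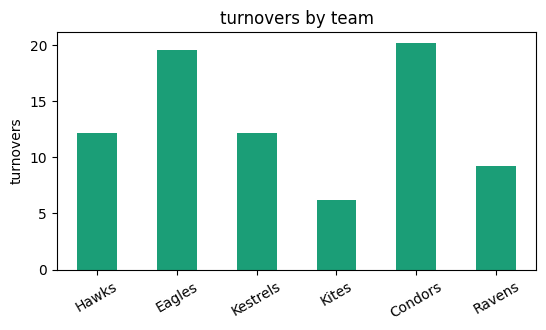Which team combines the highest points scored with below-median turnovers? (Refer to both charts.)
Chart 2 median turnovers ≈ 12; below-median teams: Kestrels, Kites, Ravens. Among those, Kites has the highest points scored (≈ 120).

Kites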